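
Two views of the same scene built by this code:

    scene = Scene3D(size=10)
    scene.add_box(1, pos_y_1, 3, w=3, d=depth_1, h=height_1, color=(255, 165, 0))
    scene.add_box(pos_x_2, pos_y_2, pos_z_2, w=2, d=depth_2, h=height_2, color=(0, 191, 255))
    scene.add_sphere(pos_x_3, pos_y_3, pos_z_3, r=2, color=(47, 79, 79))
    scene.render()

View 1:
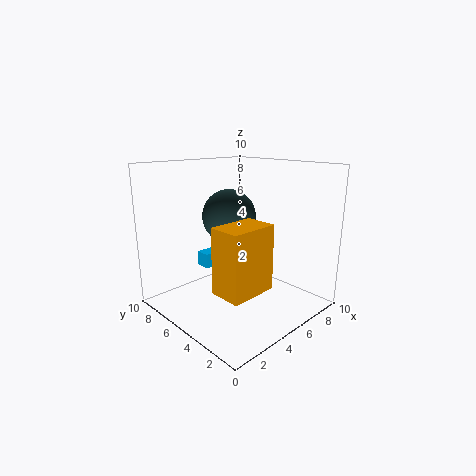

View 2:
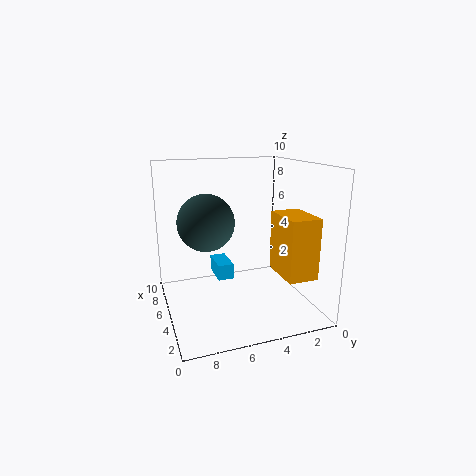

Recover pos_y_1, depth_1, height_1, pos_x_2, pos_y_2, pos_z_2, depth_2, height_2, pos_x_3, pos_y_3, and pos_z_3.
pos_y_1 = 1
depth_1 = 2
height_1 = 4
pos_x_2 = 3
pos_y_2 = 6
pos_z_2 = 3
depth_2 = 1
height_2 = 1
pos_x_3 = 6
pos_y_3 = 7
pos_z_3 = 6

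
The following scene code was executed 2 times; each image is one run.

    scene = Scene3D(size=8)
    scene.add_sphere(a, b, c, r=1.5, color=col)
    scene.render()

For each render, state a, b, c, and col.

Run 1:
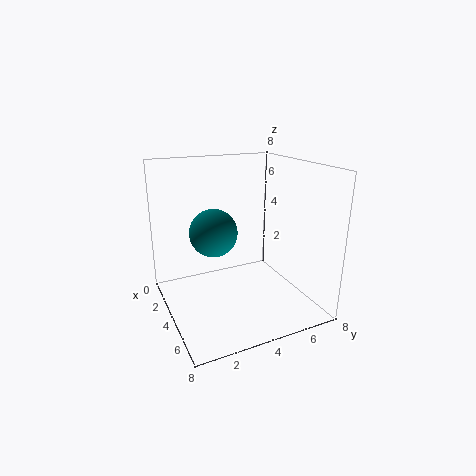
a = 1.5
b = 3.5
c = 3.5
col = 'teal'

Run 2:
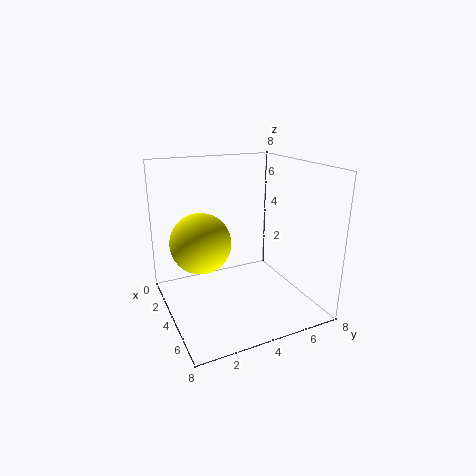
a = 5
b = 1.5
c = 4.5
col = 'yellow'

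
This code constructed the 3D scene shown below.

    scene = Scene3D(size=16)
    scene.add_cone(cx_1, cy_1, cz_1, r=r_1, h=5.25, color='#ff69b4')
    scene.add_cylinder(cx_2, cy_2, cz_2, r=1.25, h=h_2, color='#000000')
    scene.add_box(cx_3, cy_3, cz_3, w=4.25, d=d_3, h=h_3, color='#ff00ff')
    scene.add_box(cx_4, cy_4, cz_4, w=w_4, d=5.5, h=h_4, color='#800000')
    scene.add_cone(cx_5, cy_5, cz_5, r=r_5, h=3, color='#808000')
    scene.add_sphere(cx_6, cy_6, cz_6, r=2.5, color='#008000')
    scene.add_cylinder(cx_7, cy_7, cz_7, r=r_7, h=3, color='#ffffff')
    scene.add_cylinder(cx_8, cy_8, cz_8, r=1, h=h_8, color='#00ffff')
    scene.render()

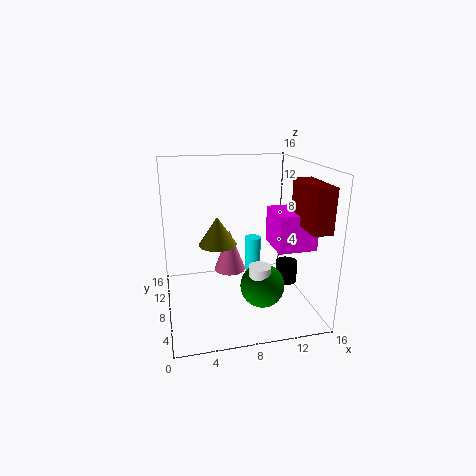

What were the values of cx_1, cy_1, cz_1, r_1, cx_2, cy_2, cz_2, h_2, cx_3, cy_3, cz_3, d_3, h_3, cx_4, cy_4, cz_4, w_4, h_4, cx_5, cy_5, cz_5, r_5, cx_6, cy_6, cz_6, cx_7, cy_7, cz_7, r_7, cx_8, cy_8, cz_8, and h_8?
cx_1 = 8
cy_1 = 12.5
cz_1 = 2
r_1 = 2
cx_2 = 13.75
cy_2 = 7.5
cz_2 = 2.25
h_2 = 2.5
cx_3 = 11.5
cy_3 = 4.25
cz_3 = 7.25
d_3 = 4.5
h_3 = 4
cx_4 = 13.5
cy_4 = 1
cz_4 = 10.25
w_4 = 2
h_4 = 4.5
cx_5 = 5.5
cy_5 = 6.75
cz_5 = 8
r_5 = 2
cx_6 = 10.5
cy_6 = 6.5
cz_6 = 2.5
cx_7 = 10
cy_7 = 6
cz_7 = 2.25
r_7 = 1.25
cx_8 = 10.75
cy_8 = 11.5
cz_8 = 2.25
h_8 = 4.25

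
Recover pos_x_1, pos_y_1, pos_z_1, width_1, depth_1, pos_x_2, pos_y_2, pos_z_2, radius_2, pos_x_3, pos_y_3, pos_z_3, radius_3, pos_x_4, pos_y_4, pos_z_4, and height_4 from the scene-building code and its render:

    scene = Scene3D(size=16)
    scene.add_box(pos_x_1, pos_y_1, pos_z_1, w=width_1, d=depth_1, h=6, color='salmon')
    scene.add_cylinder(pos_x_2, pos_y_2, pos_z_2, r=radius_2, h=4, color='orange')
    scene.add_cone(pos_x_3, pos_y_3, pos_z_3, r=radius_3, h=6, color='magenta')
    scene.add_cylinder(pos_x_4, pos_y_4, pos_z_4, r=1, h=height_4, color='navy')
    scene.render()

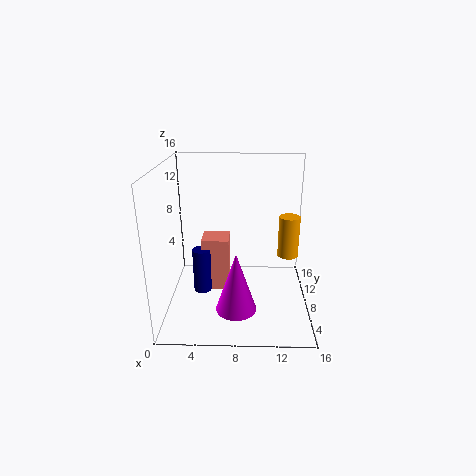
pos_x_1 = 4
pos_y_1 = 7
pos_z_1 = 2
width_1 = 3
depth_1 = 3
pos_x_2 = 13
pos_y_2 = 4
pos_z_2 = 8
radius_2 = 1
pos_x_3 = 8
pos_y_3 = 2
pos_z_3 = 3
radius_3 = 2
pos_x_4 = 4
pos_y_4 = 7
pos_z_4 = 2
height_4 = 5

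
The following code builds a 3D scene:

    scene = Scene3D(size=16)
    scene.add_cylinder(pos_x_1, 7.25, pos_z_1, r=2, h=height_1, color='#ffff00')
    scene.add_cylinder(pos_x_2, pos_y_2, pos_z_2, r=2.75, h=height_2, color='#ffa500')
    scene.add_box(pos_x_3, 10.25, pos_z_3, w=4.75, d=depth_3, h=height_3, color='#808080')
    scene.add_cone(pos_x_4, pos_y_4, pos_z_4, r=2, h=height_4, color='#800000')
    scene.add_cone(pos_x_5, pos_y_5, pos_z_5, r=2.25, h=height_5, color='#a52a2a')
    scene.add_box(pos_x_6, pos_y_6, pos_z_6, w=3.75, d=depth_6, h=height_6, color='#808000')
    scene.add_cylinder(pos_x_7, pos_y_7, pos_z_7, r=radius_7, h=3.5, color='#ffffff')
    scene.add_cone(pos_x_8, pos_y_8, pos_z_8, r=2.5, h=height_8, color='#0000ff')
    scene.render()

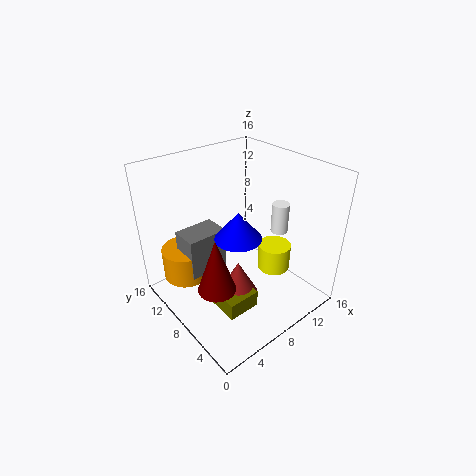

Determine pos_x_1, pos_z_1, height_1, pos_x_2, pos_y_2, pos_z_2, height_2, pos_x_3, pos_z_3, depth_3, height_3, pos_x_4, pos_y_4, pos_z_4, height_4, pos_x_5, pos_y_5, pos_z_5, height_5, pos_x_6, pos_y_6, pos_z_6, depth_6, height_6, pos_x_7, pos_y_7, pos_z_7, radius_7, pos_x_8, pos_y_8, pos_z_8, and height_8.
pos_x_1 = 13.25, pos_z_1 = 2, height_1 = 3.25, pos_x_2 = 4, pos_y_2 = 13, pos_z_2 = 2, height_2 = 3.75, pos_x_3 = 3.25, pos_z_3 = 3, depth_3 = 3.25, height_3 = 5, pos_x_4 = 3.5, pos_y_4 = 6, pos_z_4 = 4.5, height_4 = 6, pos_x_5 = 7, pos_y_5 = 6.75, pos_z_5 = 1.5, height_5 = 4.25, pos_x_6 = 4.25, pos_y_6 = 4.5, pos_z_6 = 0.5, depth_6 = 4.25, height_6 = 2, pos_x_7 = 13.25, pos_y_7 = 6.75, pos_z_7 = 7.5, radius_7 = 1, pos_x_8 = 7, pos_y_8 = 6.75, pos_z_8 = 9, height_8 = 3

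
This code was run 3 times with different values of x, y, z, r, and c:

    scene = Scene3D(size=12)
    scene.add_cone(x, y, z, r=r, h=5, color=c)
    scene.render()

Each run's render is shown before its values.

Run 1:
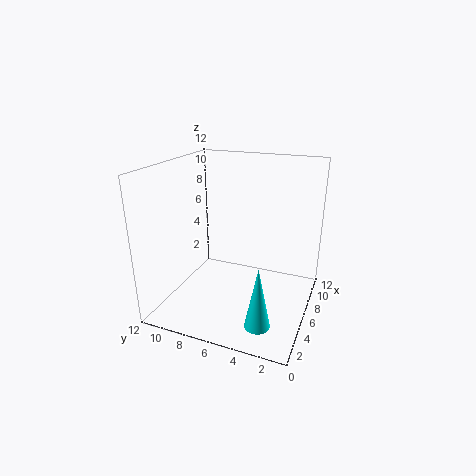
x = 2.5
y = 3
z = 0.5
r = 1
c = 'cyan'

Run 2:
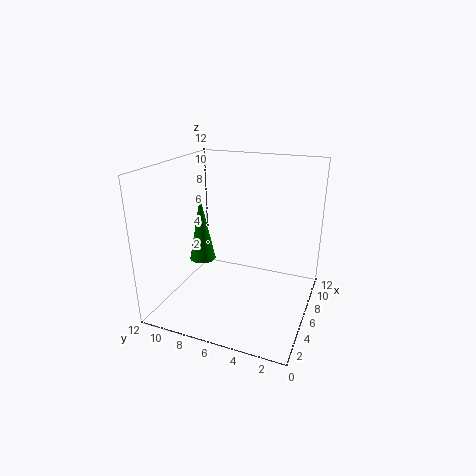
x = 3.5
y = 8
z = 5
r = 1
c = 'green'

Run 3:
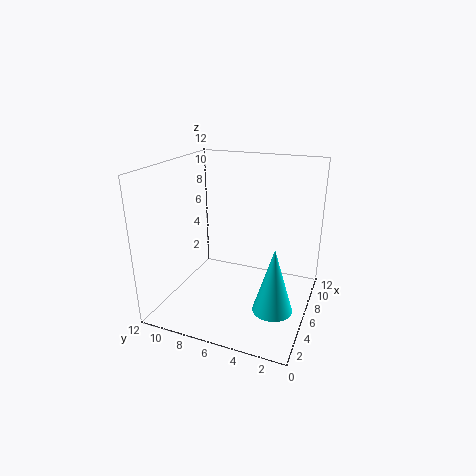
x = 3
y = 2
z = 2
r = 1.5
c = 'cyan'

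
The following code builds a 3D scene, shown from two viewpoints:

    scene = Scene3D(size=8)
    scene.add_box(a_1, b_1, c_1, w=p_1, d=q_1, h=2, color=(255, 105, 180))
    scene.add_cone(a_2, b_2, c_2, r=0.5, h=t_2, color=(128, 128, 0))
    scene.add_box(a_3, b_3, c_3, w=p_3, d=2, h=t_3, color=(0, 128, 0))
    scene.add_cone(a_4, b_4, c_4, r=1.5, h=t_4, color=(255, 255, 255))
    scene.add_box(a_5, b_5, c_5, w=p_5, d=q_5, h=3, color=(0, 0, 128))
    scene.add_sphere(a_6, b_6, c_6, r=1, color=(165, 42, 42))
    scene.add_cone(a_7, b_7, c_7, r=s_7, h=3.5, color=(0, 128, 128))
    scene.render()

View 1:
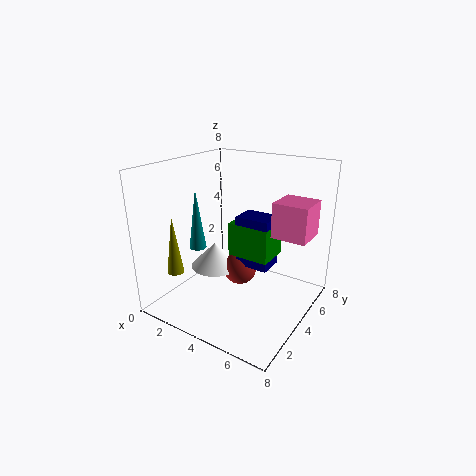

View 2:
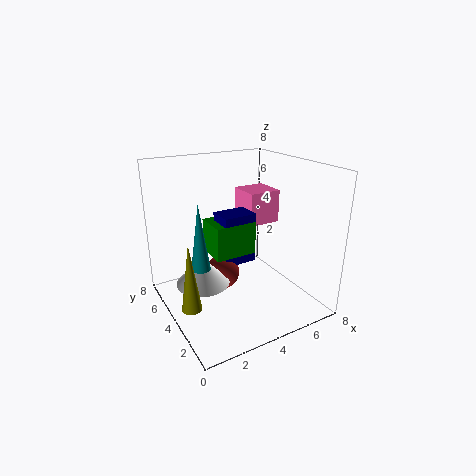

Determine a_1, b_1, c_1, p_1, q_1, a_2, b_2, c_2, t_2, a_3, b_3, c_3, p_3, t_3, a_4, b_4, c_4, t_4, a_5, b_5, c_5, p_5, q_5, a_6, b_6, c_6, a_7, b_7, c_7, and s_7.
a_1 = 5.5, b_1 = 5, c_1 = 4, p_1 = 2, q_1 = 2, a_2 = 0.5, b_2 = 2.5, c_2 = 1.5, t_2 = 3.5, a_3 = 3, b_3 = 4.5, c_3 = 2.5, p_3 = 2.5, t_3 = 2, a_4 = 2, b_4 = 4.5, c_4 = 1.5, t_4 = 1.5, a_5 = 3.5, b_5 = 4.5, c_5 = 2, p_5 = 2, q_5 = 1.5, a_6 = 3.5, b_6 = 5, c_6 = 1.5, a_7 = 1.5, b_7 = 3.5, c_7 = 3, s_7 = 0.5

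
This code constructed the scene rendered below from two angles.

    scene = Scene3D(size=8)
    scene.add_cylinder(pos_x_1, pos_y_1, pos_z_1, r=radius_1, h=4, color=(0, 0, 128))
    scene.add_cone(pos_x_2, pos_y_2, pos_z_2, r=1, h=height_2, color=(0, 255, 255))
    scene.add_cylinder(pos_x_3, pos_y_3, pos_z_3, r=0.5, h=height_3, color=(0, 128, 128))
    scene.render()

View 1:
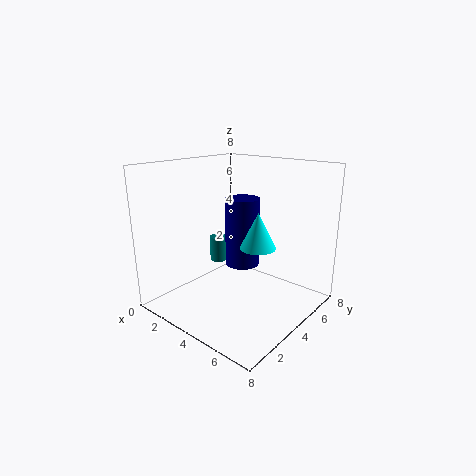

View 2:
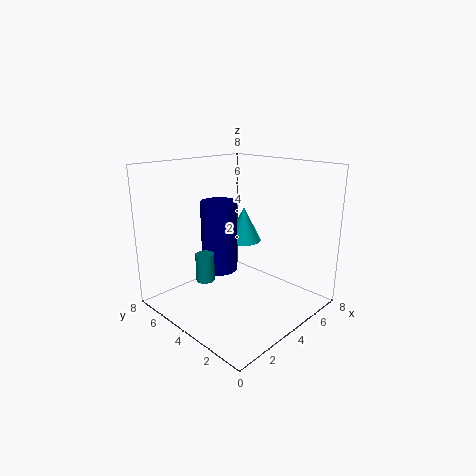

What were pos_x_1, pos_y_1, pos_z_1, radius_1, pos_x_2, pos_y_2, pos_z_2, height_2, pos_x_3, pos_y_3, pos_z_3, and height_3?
pos_x_1 = 3.5, pos_y_1 = 5, pos_z_1 = 2, radius_1 = 1, pos_x_2 = 5, pos_y_2 = 4.5, pos_z_2 = 3.5, height_2 = 2, pos_x_3 = 2, pos_y_3 = 4.5, pos_z_3 = 2, height_3 = 1.5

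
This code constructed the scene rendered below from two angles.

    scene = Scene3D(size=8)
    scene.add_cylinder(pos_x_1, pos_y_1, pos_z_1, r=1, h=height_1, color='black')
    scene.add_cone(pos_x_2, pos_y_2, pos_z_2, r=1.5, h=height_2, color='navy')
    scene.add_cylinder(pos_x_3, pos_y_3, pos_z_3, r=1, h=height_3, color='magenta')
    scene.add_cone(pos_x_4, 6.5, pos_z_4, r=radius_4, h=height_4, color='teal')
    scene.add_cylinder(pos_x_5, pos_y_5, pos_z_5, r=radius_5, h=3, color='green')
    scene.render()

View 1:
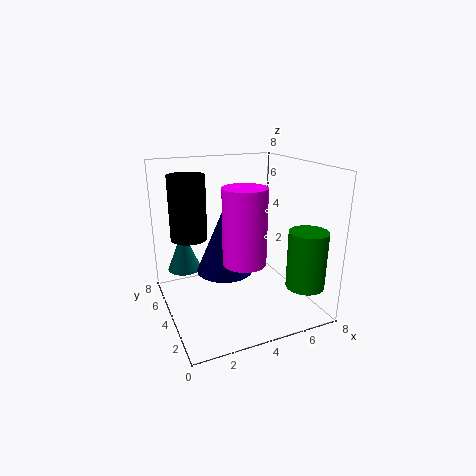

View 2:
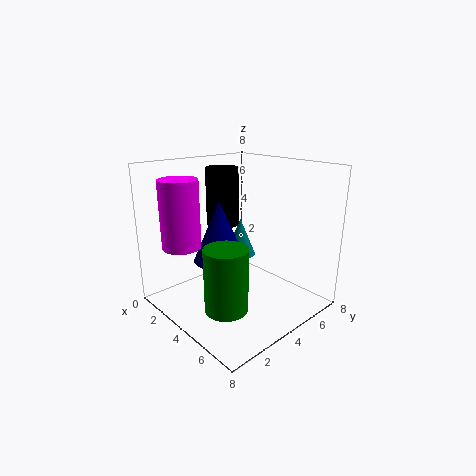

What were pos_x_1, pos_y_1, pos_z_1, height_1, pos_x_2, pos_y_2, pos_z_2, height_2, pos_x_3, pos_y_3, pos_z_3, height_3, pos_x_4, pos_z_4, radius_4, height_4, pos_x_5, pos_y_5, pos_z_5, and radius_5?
pos_x_1 = 1.5
pos_y_1 = 5
pos_z_1 = 4
height_1 = 3.5
pos_x_2 = 3
pos_y_2 = 3.5
pos_z_2 = 2.5
height_2 = 3.5
pos_x_3 = 3
pos_y_3 = 1
pos_z_3 = 4
height_3 = 3.5
pos_x_4 = 1.5
pos_z_4 = 1.5
radius_4 = 1
height_4 = 2.5
pos_x_5 = 6.5
pos_y_5 = 1
pos_z_5 = 2
radius_5 = 1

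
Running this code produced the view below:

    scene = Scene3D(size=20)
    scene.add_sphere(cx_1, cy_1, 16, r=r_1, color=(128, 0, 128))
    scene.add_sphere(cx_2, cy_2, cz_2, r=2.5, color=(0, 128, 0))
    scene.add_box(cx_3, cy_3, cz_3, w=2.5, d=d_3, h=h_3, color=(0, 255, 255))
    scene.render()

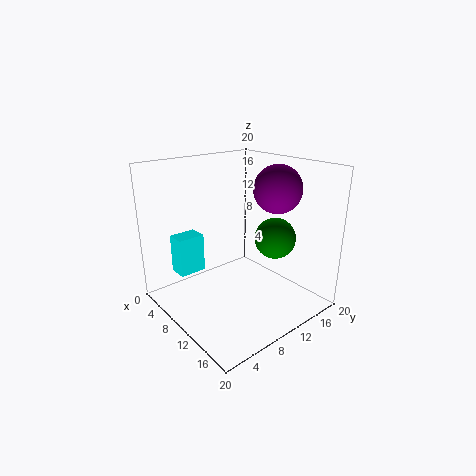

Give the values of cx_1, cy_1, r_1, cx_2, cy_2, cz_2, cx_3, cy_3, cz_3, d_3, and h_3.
cx_1 = 11; cy_1 = 16.5; r_1 = 3.5; cx_2 = 16.5; cy_2 = 10.5; cz_2 = 12; cx_3 = 6.5; cy_3 = 1.5; cz_3 = 6.5; d_3 = 3.5; h_3 = 5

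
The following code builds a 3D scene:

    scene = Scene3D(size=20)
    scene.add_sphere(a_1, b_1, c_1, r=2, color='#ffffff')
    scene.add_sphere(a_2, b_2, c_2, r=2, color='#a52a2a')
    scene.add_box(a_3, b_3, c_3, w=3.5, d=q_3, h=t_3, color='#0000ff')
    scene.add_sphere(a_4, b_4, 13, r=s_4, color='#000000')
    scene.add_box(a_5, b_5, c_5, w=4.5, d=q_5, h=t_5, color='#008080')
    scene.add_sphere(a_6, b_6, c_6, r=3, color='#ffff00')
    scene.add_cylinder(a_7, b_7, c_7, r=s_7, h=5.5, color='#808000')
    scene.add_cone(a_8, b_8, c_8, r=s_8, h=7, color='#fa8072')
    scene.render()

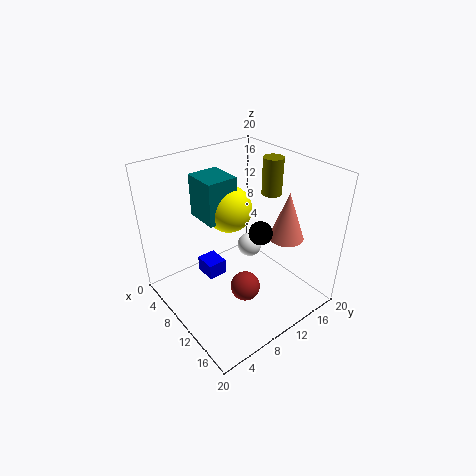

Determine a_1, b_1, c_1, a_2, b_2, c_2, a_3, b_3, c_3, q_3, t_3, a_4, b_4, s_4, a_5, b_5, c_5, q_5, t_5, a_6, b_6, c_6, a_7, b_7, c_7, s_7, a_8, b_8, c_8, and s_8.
a_1 = 5
b_1 = 16.5
c_1 = 3.5
a_2 = 13.5
b_2 = 8.5
c_2 = 4.5
a_3 = 2
b_3 = 8
c_3 = 0.5
q_3 = 3
t_3 = 2.5
a_4 = 14.5
b_4 = 10
s_4 = 1.5
a_5 = 6.5
b_5 = 5
c_5 = 14
q_5 = 4
t_5 = 5.5
a_6 = 10
b_6 = 8.5
c_6 = 15
a_7 = 8.5
b_7 = 17.5
c_7 = 14
s_7 = 1.5
a_8 = 13
b_8 = 16.5
c_8 = 9
s_8 = 2.5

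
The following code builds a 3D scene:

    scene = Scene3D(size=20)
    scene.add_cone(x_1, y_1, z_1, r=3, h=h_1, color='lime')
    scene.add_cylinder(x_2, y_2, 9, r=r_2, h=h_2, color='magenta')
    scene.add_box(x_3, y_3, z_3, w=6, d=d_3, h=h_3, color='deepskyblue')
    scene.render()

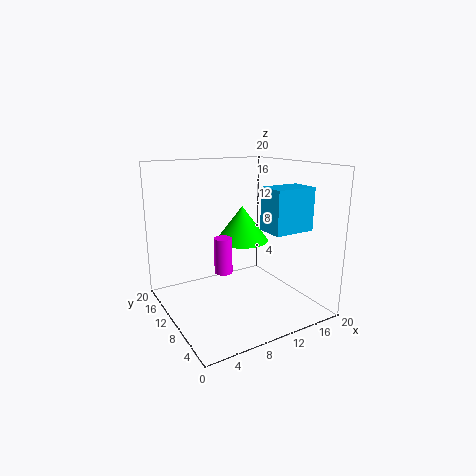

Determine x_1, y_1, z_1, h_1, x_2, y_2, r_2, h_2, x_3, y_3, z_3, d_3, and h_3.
x_1 = 7, y_1 = 4, z_1 = 12, h_1 = 4, x_2 = 4, y_2 = 3, r_2 = 1, h_2 = 4, x_3 = 13, y_3 = 5, z_3 = 11, d_3 = 4, h_3 = 6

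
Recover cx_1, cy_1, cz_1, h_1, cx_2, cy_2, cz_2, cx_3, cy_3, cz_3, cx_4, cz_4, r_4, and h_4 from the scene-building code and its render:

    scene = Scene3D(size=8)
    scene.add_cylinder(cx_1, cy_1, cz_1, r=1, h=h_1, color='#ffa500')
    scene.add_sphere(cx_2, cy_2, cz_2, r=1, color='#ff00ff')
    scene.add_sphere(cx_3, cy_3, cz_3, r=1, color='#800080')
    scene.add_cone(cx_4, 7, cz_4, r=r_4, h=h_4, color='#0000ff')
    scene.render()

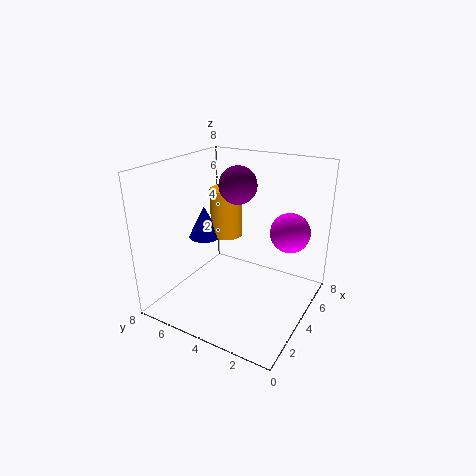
cx_1 = 6, cy_1 = 6, cz_1 = 3, h_1 = 3, cx_2 = 4, cy_2 = 1, cz_2 = 5, cx_3 = 4, cy_3 = 4, cz_3 = 7, cx_4 = 5, cz_4 = 3, r_4 = 1, h_4 = 2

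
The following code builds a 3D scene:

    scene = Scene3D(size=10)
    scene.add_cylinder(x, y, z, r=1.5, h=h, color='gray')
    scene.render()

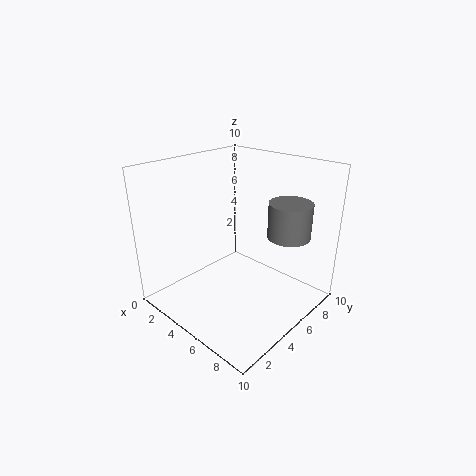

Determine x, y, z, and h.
x = 7.5; y = 7.5; z = 5; h = 2.5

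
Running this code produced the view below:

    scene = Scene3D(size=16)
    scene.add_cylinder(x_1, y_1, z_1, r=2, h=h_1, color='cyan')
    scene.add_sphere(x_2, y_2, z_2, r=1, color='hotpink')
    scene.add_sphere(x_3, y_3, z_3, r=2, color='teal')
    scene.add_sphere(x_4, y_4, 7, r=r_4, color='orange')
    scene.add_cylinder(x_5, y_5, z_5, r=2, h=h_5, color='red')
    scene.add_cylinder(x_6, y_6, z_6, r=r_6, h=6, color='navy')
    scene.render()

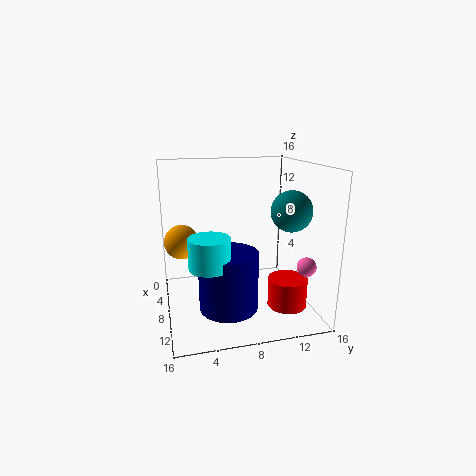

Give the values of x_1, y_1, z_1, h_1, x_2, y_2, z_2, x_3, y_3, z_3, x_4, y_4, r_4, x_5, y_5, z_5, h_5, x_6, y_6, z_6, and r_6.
x_1 = 13; y_1 = 4; z_1 = 7; h_1 = 3; x_2 = 13; y_2 = 14; z_2 = 6; x_3 = 13; y_3 = 12; z_3 = 12; x_4 = 5; y_4 = 2; r_4 = 2; x_5 = 13; y_5 = 12; z_5 = 2; h_5 = 3; x_6 = 12; y_6 = 6; z_6 = 2; r_6 = 3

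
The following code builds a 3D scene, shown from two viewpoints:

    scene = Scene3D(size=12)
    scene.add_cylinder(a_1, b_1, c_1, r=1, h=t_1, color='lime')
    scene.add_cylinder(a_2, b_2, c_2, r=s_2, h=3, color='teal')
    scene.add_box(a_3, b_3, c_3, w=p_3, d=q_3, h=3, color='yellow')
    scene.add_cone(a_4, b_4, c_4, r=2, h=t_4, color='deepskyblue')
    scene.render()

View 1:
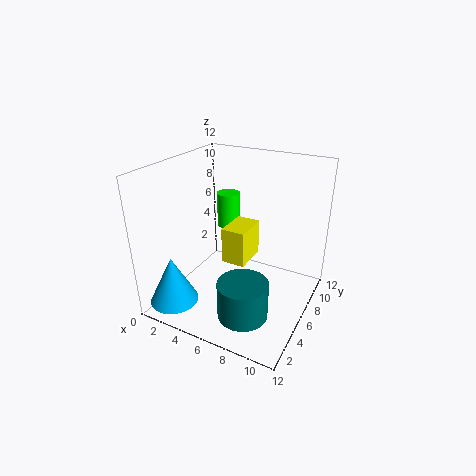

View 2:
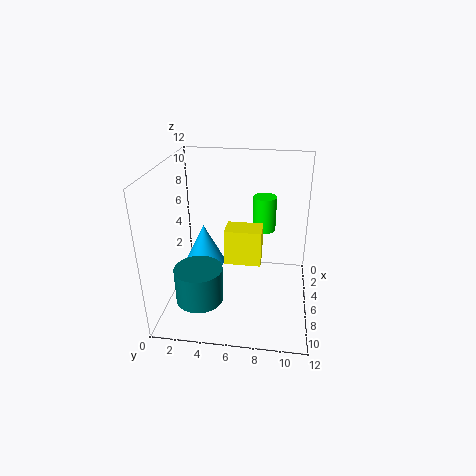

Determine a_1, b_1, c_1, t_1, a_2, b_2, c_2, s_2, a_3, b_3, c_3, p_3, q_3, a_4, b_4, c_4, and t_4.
a_1 = 4, b_1 = 8, c_1 = 6, t_1 = 3, a_2 = 8, b_2 = 3, c_2 = 1, s_2 = 2, a_3 = 5, b_3 = 5, c_3 = 4, p_3 = 2, q_3 = 3, a_4 = 2, b_4 = 2, c_4 = 1, t_4 = 4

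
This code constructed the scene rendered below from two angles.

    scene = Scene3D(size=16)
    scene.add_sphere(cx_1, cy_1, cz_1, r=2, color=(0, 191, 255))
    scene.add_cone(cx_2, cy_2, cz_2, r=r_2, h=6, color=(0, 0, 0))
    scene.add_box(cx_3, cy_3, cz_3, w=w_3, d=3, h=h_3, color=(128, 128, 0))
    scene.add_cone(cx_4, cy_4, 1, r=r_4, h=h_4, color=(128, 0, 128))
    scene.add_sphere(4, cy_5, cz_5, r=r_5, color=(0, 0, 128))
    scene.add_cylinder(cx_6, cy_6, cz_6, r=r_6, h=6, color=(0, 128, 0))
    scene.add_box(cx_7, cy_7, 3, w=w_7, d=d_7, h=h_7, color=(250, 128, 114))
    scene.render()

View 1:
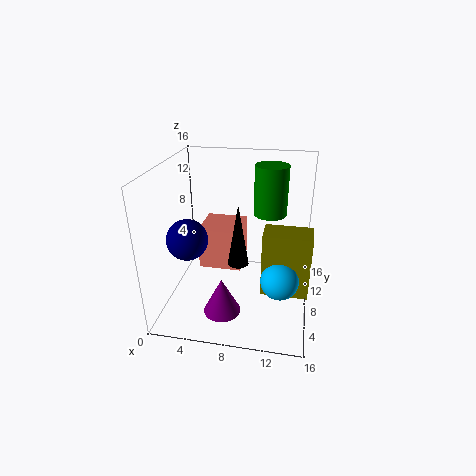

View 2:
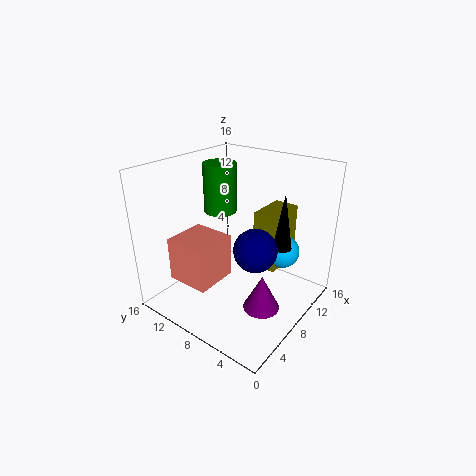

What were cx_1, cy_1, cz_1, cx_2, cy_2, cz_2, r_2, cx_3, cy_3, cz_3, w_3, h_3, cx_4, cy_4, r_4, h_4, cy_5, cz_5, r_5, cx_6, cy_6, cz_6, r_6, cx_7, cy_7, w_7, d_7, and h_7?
cx_1 = 13; cy_1 = 5; cz_1 = 5; cx_2 = 9; cy_2 = 3; cz_2 = 8; r_2 = 1; cx_3 = 11; cy_3 = 5; cz_3 = 3; w_3 = 5; h_3 = 7; cx_4 = 7; cy_4 = 4; r_4 = 2; h_4 = 4; cy_5 = 3; cz_5 = 10; r_5 = 2; cx_6 = 11; cy_6 = 13; cz_6 = 9; r_6 = 2; cx_7 = 3; cy_7 = 9; w_7 = 5; d_7 = 5; h_7 = 5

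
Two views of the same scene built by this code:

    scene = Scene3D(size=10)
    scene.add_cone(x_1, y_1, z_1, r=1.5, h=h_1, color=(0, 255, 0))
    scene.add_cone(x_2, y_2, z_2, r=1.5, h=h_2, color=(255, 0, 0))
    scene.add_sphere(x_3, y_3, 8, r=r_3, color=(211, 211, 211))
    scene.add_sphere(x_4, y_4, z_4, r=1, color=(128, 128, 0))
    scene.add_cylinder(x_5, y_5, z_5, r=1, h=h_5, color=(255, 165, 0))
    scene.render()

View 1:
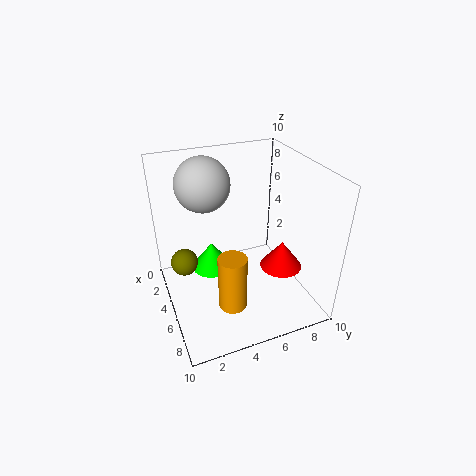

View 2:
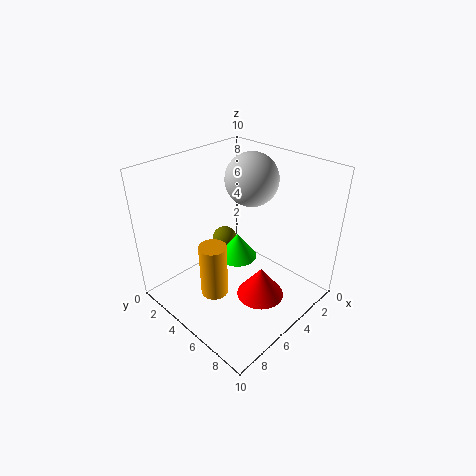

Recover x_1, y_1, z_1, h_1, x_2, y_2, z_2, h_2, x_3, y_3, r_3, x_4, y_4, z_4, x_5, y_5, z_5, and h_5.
x_1 = 3.5, y_1 = 3.5, z_1 = 2, h_1 = 2, x_2 = 6, y_2 = 8, z_2 = 2.5, h_2 = 2, x_3 = 2, y_3 = 3.5, r_3 = 2, x_4 = 3, y_4 = 1.5, z_4 = 2.5, x_5 = 6.5, y_5 = 4, z_5 = 0.5, h_5 = 4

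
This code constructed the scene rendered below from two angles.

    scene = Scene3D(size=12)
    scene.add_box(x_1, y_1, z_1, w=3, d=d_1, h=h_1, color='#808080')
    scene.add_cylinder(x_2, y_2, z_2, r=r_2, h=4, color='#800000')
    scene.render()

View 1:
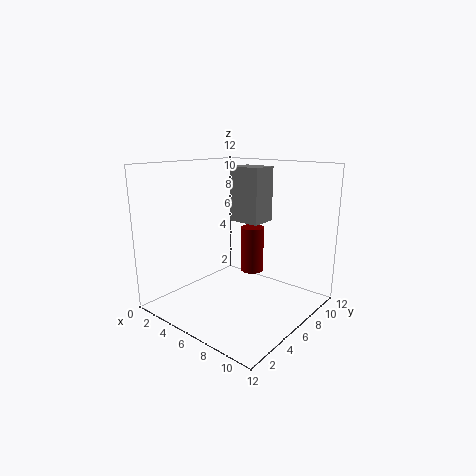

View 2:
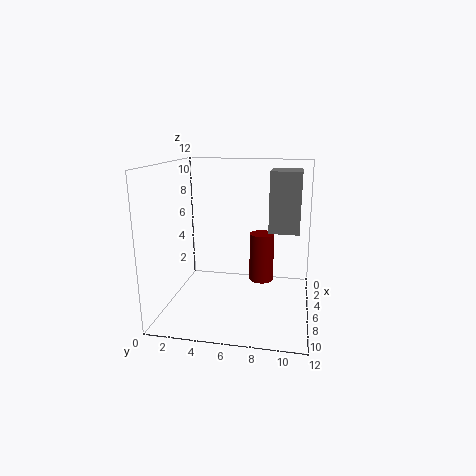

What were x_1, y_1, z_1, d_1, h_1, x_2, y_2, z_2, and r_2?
x_1 = 3; y_1 = 8.5; z_1 = 6.5; d_1 = 2.5; h_1 = 5; x_2 = 6; y_2 = 8; z_2 = 2.5; r_2 = 1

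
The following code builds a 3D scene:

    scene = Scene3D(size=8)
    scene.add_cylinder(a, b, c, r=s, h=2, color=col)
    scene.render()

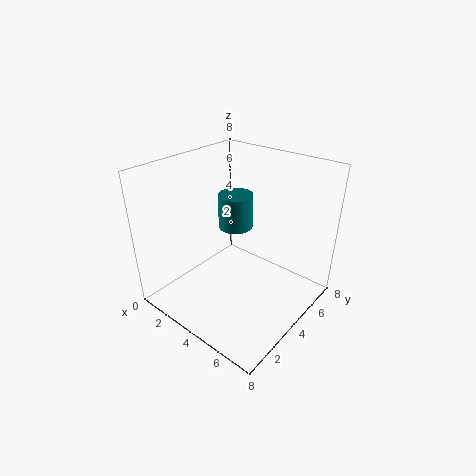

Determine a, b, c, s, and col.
a = 3
b = 5
c = 4
s = 1
col = 'teal'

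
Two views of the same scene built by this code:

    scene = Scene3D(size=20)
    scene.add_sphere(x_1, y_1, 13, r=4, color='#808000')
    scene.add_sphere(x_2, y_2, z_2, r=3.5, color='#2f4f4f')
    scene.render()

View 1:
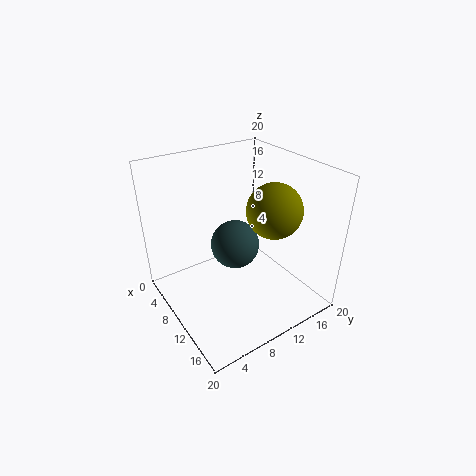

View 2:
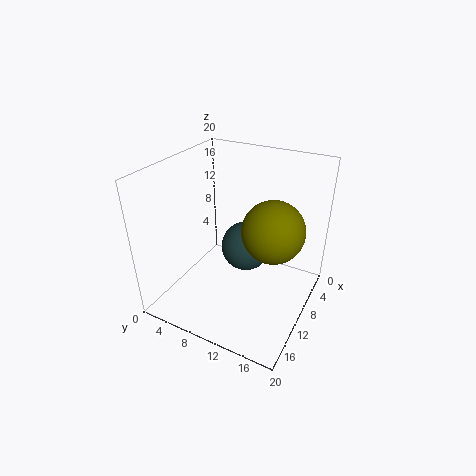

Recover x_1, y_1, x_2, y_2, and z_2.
x_1 = 11, y_1 = 15.5, x_2 = 8.5, y_2 = 10.5, z_2 = 8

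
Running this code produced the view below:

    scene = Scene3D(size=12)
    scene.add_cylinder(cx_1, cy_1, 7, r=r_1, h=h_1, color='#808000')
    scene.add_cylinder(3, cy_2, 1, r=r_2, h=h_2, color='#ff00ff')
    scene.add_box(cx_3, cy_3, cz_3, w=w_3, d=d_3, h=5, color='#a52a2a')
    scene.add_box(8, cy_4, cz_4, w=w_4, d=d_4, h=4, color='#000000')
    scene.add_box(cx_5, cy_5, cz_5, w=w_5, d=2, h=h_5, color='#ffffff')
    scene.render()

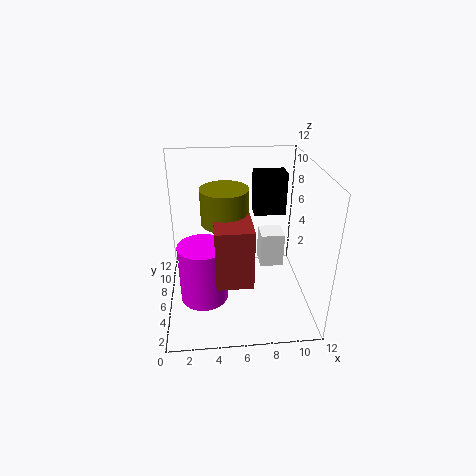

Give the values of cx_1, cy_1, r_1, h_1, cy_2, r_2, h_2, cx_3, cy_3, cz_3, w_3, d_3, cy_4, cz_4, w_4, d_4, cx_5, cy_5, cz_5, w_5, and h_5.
cx_1 = 5, cy_1 = 7, r_1 = 2, h_1 = 3, cy_2 = 5, r_2 = 2, h_2 = 5, cx_3 = 4, cy_3 = 3, cz_3 = 3, w_3 = 3, d_3 = 4, cy_4 = 10, cz_4 = 6, w_4 = 3, d_4 = 2, cx_5 = 8, cy_5 = 6, cz_5 = 3, w_5 = 2, h_5 = 3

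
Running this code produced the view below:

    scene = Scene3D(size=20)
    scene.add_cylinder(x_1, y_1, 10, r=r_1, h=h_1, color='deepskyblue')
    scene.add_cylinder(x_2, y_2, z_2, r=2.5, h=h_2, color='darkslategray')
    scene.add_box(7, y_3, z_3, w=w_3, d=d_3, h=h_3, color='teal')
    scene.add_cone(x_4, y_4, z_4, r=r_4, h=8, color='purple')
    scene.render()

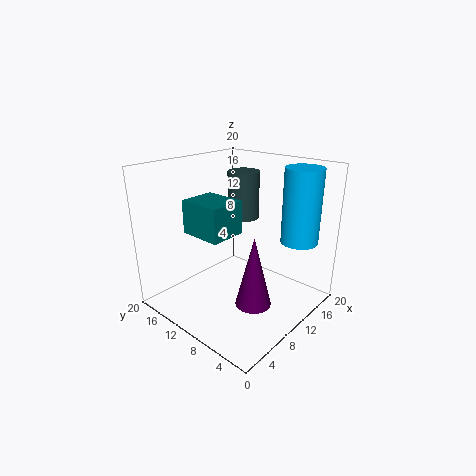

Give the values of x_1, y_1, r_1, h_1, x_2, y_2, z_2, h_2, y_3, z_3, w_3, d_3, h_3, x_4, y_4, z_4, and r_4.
x_1 = 14.5; y_1 = 3; r_1 = 2.5; h_1 = 10; x_2 = 17; y_2 = 15; z_2 = 10; h_2 = 7.5; y_3 = 11.5; z_3 = 9.5; w_3 = 5.5; d_3 = 6.5; h_3 = 5; x_4 = 3.5; y_4 = 2; z_4 = 6.5; r_4 = 2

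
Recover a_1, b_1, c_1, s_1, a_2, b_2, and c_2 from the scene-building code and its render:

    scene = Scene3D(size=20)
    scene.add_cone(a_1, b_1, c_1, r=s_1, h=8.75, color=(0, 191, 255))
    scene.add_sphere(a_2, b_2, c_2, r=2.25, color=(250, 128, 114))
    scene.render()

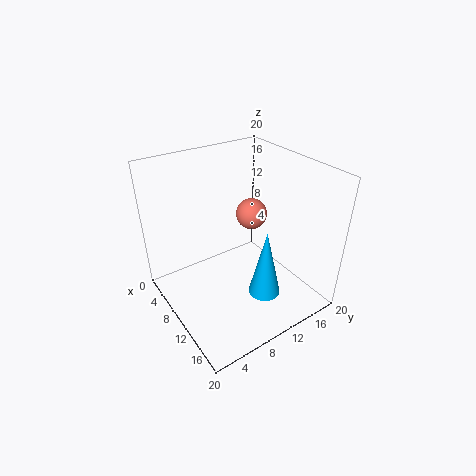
a_1 = 16.75; b_1 = 9.5; c_1 = 5.75; s_1 = 2; a_2 = 8; b_2 = 13.75; c_2 = 11.75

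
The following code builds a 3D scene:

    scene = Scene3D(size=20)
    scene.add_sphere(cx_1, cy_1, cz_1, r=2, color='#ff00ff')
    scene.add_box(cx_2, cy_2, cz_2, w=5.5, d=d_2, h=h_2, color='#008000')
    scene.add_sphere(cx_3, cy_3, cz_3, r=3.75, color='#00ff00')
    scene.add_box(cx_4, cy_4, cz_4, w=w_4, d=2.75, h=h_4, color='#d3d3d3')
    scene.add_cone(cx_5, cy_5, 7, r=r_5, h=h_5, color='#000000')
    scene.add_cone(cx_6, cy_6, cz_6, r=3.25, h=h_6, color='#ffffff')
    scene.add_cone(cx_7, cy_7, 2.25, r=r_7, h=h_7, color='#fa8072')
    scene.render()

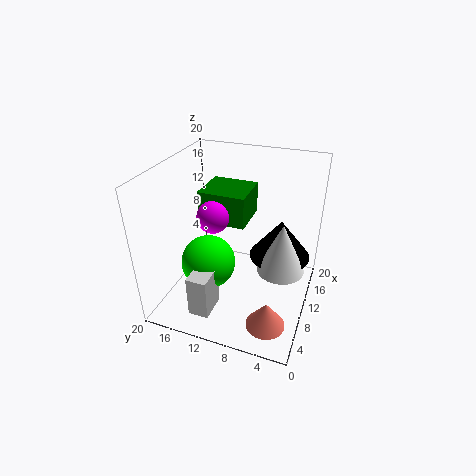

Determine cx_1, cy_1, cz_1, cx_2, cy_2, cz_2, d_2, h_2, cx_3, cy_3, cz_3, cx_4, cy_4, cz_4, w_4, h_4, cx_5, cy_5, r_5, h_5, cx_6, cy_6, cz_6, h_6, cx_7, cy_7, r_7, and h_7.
cx_1 = 6
cy_1 = 11.75
cz_1 = 15
cx_2 = 6.5
cy_2 = 8
cz_2 = 13.75
d_2 = 6
h_2 = 4
cx_3 = 7.5
cy_3 = 13.5
cz_3 = 6.75
cx_4 = 1.75
cy_4 = 11.25
cz_4 = 2
w_4 = 4
h_4 = 5.75
cx_5 = 12.25
cy_5 = 4.5
r_5 = 4.25
h_5 = 5.5
cx_6 = 10
cy_6 = 3.75
cz_6 = 6.25
h_6 = 7
cx_7 = 3.25
cy_7 = 3.75
r_7 = 2.5
h_7 = 3.5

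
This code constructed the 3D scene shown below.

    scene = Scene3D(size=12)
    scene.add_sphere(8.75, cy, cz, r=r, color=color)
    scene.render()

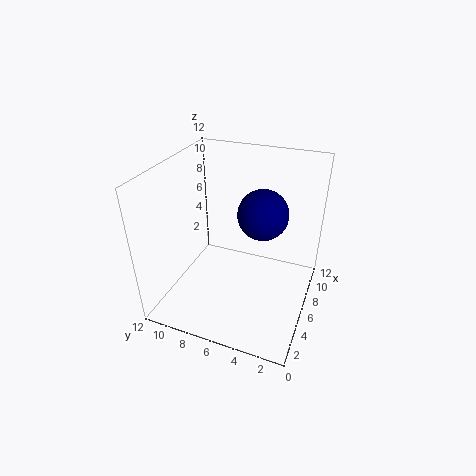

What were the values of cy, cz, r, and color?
cy = 4.75, cz = 7, r = 2.25, color = 'navy'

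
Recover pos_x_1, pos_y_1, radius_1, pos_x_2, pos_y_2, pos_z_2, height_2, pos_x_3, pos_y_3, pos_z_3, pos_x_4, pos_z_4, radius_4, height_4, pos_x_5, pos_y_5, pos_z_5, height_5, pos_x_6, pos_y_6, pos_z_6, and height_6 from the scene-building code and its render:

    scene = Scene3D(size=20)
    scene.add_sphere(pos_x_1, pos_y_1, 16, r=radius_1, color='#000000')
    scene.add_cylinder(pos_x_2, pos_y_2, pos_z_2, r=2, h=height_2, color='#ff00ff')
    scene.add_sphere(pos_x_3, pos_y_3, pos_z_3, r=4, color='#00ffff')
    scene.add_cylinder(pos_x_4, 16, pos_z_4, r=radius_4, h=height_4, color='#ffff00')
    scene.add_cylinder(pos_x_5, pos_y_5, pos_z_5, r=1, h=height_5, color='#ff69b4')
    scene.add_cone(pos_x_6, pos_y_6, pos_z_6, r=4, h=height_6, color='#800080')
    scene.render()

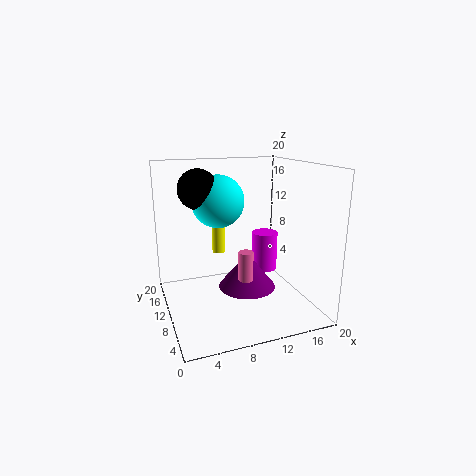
pos_x_1 = 6; pos_y_1 = 16; radius_1 = 3; pos_x_2 = 16; pos_y_2 = 14; pos_z_2 = 3; height_2 = 6; pos_x_3 = 9; pos_y_3 = 16; pos_z_3 = 14; pos_x_4 = 9; pos_z_4 = 6; radius_4 = 1; height_4 = 6; pos_x_5 = 10; pos_y_5 = 7; pos_z_5 = 5; height_5 = 4; pos_x_6 = 11; pos_y_6 = 9; pos_z_6 = 3; height_6 = 5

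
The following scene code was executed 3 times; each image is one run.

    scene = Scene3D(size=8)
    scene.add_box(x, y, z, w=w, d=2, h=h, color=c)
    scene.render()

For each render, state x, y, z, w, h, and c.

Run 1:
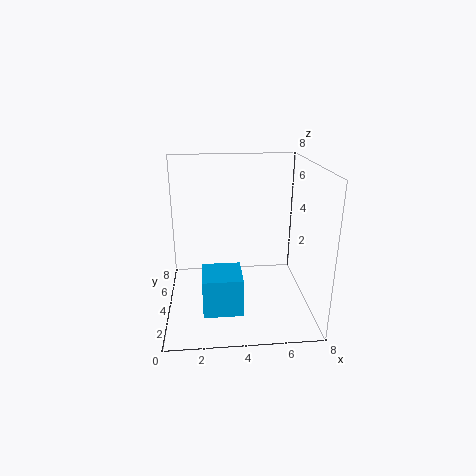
x = 2; y = 1; z = 1; w = 2; h = 2; c = 'deepskyblue'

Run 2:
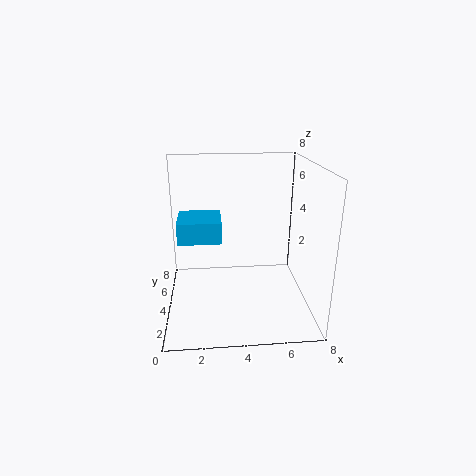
x = 1; y = 1; z = 5; w = 2; h = 1; c = 'deepskyblue'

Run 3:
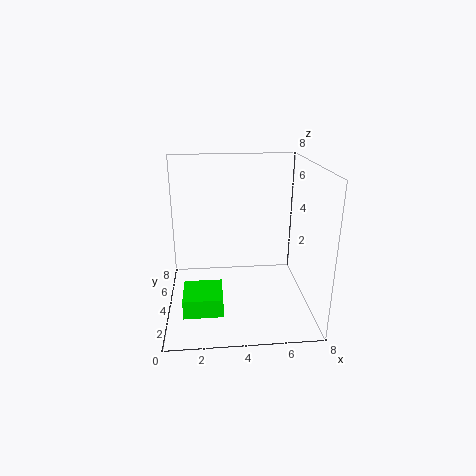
x = 1; y = 1; z = 1; w = 2; h = 1; c = 'lime'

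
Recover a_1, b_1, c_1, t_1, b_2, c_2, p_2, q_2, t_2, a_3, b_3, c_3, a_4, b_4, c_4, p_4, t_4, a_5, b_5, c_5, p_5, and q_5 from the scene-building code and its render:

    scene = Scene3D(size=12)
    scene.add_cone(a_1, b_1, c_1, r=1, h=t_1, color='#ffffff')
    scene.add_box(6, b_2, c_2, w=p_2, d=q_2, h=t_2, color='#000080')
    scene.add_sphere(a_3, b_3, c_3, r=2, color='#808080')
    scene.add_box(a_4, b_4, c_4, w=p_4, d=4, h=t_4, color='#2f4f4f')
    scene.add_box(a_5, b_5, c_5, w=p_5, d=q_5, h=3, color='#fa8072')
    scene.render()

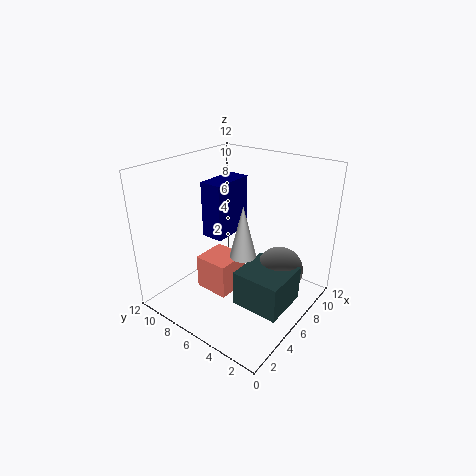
a_1 = 4
b_1 = 4
c_1 = 6
t_1 = 4
b_2 = 8
c_2 = 5
p_2 = 4
q_2 = 2
t_2 = 5
a_3 = 8
b_3 = 3
c_3 = 3
a_4 = 4
b_4 = 1
c_4 = 1
p_4 = 4
t_4 = 3
a_5 = 4
b_5 = 6
c_5 = 1
p_5 = 3
q_5 = 3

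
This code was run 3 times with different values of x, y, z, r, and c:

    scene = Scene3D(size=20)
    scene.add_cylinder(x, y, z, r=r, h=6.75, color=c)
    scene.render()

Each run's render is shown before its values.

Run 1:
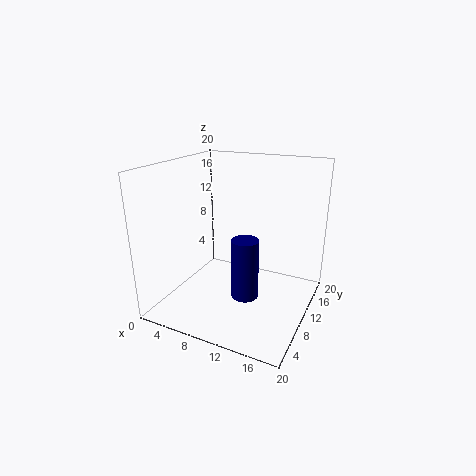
x = 15; y = 1.5; z = 7.25; r = 1.5; c = 'navy'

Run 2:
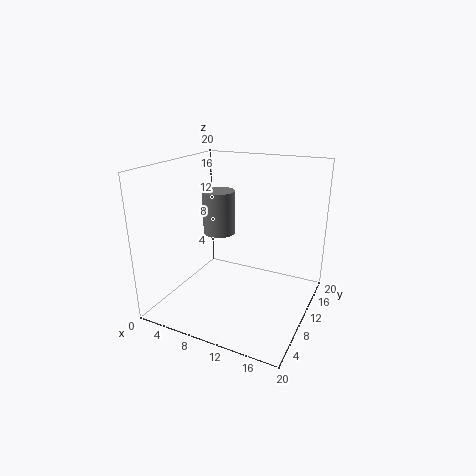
x = 4.5; y = 14.5; z = 8.25; r = 2.5; c = 'gray'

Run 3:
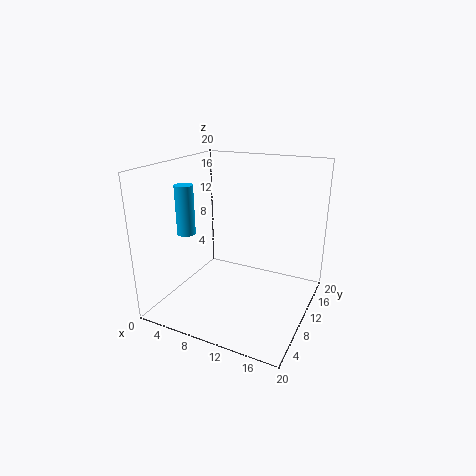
x = 3.75; y = 6.75; z = 10.75; r = 1.25; c = 'deepskyblue'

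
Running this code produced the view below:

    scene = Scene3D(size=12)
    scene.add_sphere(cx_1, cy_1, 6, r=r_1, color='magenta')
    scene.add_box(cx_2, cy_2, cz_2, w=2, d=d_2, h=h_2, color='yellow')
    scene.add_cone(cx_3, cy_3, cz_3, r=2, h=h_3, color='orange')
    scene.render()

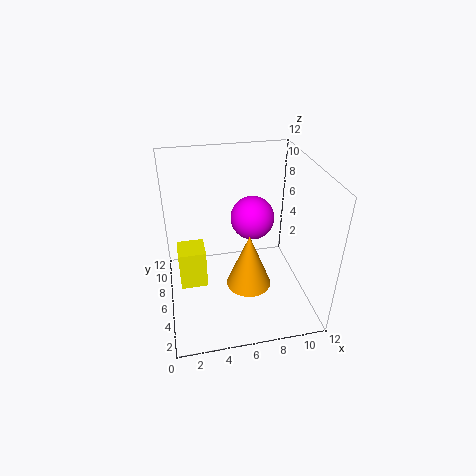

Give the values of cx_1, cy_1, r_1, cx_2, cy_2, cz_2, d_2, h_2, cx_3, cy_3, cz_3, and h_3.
cx_1 = 8
cy_1 = 9
r_1 = 2
cx_2 = 1
cy_2 = 3
cz_2 = 4
d_2 = 2
h_2 = 3
cx_3 = 7
cy_3 = 6
cz_3 = 1
h_3 = 5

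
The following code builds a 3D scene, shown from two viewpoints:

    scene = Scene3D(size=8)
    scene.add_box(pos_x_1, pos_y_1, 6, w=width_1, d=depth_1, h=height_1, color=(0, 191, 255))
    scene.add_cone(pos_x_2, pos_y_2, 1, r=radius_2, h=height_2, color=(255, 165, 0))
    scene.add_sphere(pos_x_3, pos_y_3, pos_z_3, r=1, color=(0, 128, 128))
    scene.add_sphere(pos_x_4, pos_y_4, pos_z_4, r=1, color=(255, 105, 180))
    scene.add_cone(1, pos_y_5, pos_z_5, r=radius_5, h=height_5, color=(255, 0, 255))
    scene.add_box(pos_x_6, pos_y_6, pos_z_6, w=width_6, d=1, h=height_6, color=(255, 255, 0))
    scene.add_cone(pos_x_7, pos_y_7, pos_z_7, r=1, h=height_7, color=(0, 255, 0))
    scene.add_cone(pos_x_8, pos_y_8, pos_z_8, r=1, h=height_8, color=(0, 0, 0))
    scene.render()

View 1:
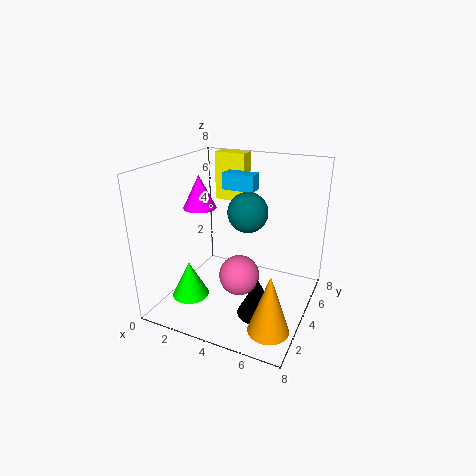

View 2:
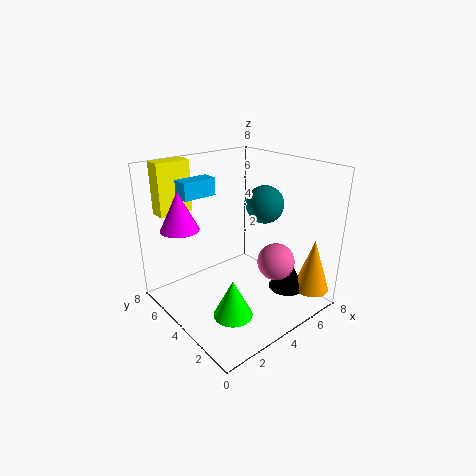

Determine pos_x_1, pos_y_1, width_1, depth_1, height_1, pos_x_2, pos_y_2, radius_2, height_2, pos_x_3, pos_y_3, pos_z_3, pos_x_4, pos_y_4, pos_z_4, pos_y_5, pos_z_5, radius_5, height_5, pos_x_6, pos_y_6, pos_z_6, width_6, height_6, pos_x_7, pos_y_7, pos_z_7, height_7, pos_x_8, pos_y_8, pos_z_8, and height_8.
pos_x_1 = 2; pos_y_1 = 6; width_1 = 2; depth_1 = 1; height_1 = 1; pos_x_2 = 7; pos_y_2 = 1; radius_2 = 1; height_2 = 3; pos_x_3 = 5; pos_y_3 = 3; pos_z_3 = 6; pos_x_4 = 5; pos_y_4 = 2; pos_z_4 = 3; pos_y_5 = 5; pos_z_5 = 5; radius_5 = 1; height_5 = 2; pos_x_6 = 1; pos_y_6 = 7; pos_z_6 = 5; width_6 = 2; height_6 = 3; pos_x_7 = 2; pos_y_7 = 2; pos_z_7 = 1; height_7 = 2; pos_x_8 = 6; pos_y_8 = 2; pos_z_8 = 1; height_8 = 2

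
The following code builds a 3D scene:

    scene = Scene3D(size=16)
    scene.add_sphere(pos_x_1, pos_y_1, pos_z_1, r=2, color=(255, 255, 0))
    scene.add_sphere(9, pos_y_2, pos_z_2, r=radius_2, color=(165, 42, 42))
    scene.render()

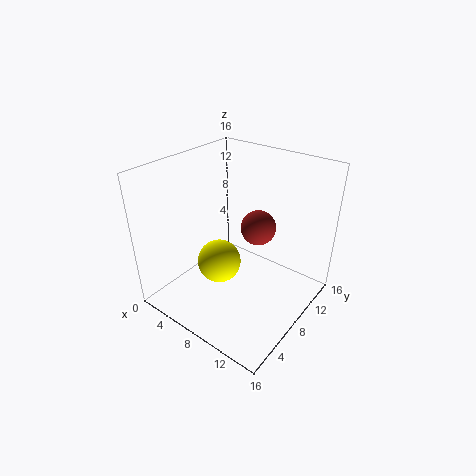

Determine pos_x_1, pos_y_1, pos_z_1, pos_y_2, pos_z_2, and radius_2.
pos_x_1 = 10
pos_y_1 = 2.5
pos_z_1 = 9
pos_y_2 = 10.5
pos_z_2 = 8.5
radius_2 = 2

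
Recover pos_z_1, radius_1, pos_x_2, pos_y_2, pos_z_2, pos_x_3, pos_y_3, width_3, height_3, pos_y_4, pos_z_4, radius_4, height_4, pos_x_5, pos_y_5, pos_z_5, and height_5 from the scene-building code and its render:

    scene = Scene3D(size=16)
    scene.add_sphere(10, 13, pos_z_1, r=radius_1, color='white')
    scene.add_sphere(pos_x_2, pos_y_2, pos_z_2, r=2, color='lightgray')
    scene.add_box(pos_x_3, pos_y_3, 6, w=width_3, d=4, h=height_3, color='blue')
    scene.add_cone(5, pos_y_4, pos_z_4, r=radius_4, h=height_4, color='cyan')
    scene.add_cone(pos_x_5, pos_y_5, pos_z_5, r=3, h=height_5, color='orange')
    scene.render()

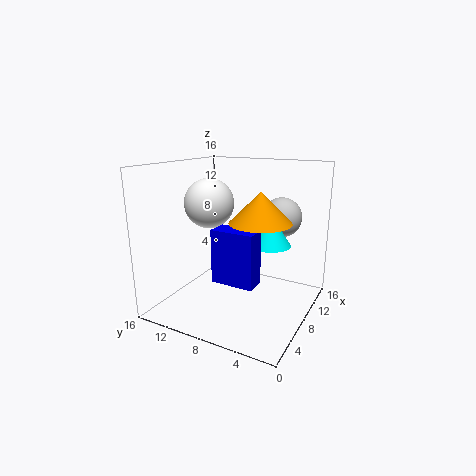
pos_z_1 = 11; radius_1 = 3; pos_x_2 = 8; pos_y_2 = 3; pos_z_2 = 11; pos_x_3 = 1; pos_y_3 = 3; width_3 = 2; height_3 = 5; pos_y_4 = 3; pos_z_4 = 9; radius_4 = 2; height_4 = 3; pos_x_5 = 5; pos_y_5 = 4; pos_z_5 = 11; height_5 = 3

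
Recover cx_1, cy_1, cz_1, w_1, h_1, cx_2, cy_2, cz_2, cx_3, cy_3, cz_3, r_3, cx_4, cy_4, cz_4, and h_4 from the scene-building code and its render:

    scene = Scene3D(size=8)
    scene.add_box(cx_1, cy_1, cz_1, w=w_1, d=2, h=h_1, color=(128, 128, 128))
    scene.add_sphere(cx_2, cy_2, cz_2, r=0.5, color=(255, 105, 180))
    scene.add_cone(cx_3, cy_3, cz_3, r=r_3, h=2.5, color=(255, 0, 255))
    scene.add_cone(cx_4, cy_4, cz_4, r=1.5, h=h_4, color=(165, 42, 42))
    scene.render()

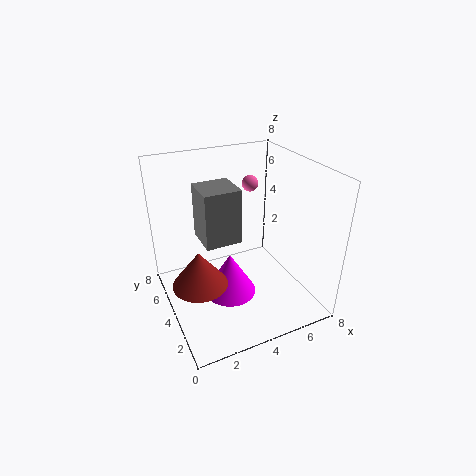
cx_1 = 2; cy_1 = 3.5; cz_1 = 4; w_1 = 2; h_1 = 3; cx_2 = 6; cy_2 = 6.5; cz_2 = 6; cx_3 = 3.5; cy_3 = 4; cz_3 = 0.5; r_3 = 1.5; cx_4 = 1.5; cy_4 = 3.5; cz_4 = 2; h_4 = 2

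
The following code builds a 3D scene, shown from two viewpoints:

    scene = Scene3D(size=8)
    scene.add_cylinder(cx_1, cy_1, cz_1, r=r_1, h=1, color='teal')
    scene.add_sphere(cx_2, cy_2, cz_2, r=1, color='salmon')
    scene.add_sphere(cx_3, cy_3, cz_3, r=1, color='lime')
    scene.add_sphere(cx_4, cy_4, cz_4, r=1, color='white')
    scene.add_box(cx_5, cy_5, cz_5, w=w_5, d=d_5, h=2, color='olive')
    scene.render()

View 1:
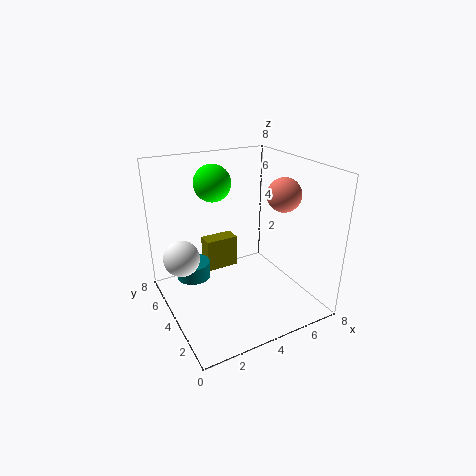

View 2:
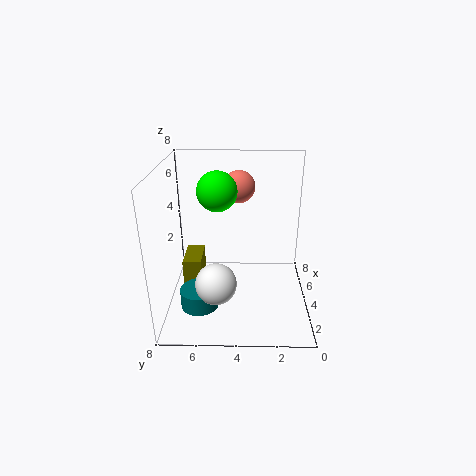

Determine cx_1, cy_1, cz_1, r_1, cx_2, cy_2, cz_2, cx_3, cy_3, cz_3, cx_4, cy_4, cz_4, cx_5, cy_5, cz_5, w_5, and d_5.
cx_1 = 2, cy_1 = 6, cz_1 = 1, r_1 = 1, cx_2 = 7, cy_2 = 4, cz_2 = 6, cx_3 = 3, cy_3 = 5, cz_3 = 7, cx_4 = 1, cy_4 = 5, cz_4 = 3, cx_5 = 3, cy_5 = 6, cz_5 = 1, w_5 = 2, d_5 = 1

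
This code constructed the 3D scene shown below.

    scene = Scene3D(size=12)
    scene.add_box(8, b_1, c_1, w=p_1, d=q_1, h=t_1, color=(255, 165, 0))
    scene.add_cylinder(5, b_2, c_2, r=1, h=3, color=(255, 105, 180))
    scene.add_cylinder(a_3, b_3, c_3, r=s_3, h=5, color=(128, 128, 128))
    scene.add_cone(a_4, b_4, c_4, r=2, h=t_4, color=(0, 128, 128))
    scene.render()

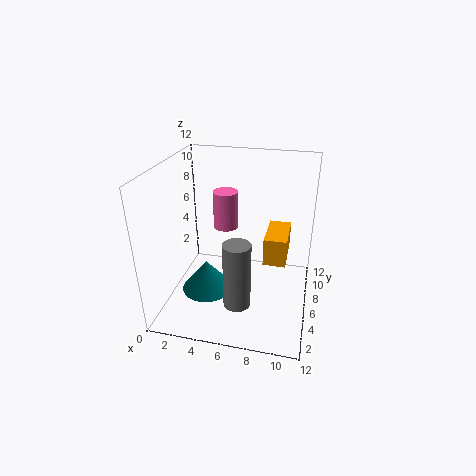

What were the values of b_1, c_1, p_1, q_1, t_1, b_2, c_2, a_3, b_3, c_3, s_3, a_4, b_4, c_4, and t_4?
b_1 = 7; c_1 = 3; p_1 = 2; q_1 = 4; t_1 = 2.5; b_2 = 6; c_2 = 7; a_3 = 7; b_3 = 1.5; c_3 = 3; s_3 = 1; a_4 = 4; b_4 = 3.5; c_4 = 2.5; t_4 = 2.5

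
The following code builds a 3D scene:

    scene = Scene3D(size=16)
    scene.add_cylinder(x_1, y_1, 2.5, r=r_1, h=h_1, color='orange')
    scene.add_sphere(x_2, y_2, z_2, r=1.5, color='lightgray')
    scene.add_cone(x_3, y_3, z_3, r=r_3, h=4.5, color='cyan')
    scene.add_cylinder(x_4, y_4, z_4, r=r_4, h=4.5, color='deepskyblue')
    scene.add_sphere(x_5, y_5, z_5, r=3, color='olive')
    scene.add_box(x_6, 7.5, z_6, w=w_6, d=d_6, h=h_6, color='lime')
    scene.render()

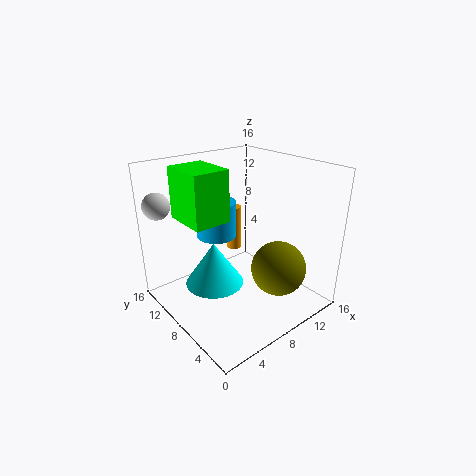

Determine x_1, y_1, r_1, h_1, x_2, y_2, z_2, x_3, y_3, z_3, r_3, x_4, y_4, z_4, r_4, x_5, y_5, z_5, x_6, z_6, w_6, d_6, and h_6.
x_1 = 13
y_1 = 15
r_1 = 1
h_1 = 6
x_2 = 1.5
y_2 = 14
z_2 = 11.5
x_3 = 4
y_3 = 7
z_3 = 4.5
r_3 = 3
x_4 = 9
y_4 = 13.5
z_4 = 6
r_4 = 2.5
x_5 = 10.5
y_5 = 4
z_5 = 5
x_6 = 2.5
z_6 = 10.5
w_6 = 4
d_6 = 5
h_6 = 5.5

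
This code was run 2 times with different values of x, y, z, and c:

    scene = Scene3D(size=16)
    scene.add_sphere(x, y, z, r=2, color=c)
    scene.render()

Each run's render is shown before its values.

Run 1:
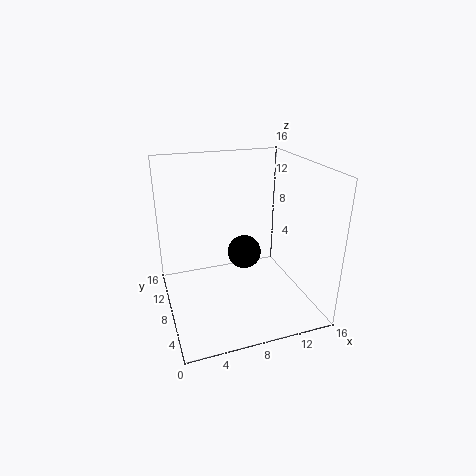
x = 9.5
y = 10
z = 5
c = 'black'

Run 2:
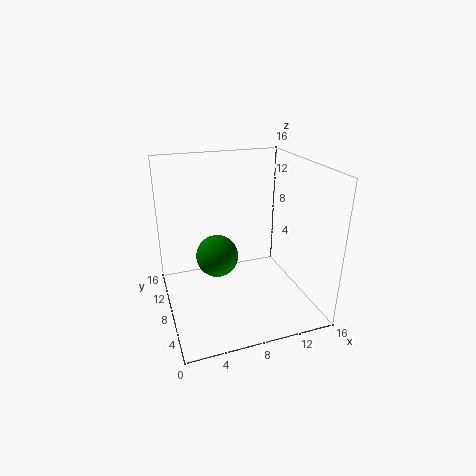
x = 4.5
y = 4
z = 8.5
c = 'green'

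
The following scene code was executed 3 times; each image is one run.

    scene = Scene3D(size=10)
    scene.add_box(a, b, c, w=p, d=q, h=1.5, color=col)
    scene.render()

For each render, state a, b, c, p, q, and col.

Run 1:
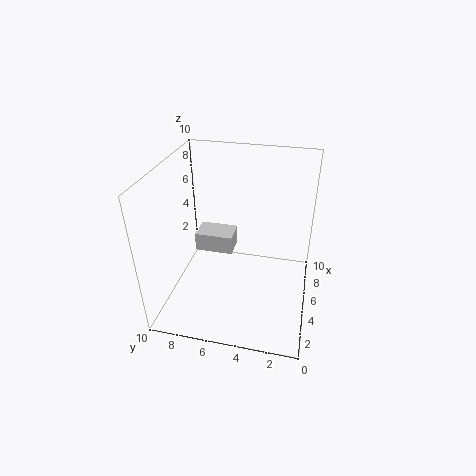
a = 7, b = 6, c = 2, p = 2, q = 3, col = 'lightgray'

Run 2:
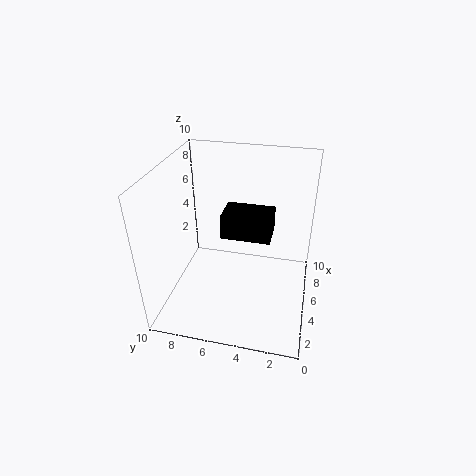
a = 2.5, b = 2.5, c = 6.5, p = 2, q = 3, col = 'black'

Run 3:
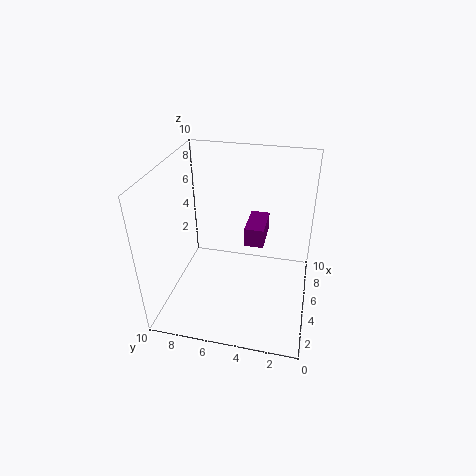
a = 7, b = 3.5, c = 3, p = 3, q = 1.5, col = 'purple'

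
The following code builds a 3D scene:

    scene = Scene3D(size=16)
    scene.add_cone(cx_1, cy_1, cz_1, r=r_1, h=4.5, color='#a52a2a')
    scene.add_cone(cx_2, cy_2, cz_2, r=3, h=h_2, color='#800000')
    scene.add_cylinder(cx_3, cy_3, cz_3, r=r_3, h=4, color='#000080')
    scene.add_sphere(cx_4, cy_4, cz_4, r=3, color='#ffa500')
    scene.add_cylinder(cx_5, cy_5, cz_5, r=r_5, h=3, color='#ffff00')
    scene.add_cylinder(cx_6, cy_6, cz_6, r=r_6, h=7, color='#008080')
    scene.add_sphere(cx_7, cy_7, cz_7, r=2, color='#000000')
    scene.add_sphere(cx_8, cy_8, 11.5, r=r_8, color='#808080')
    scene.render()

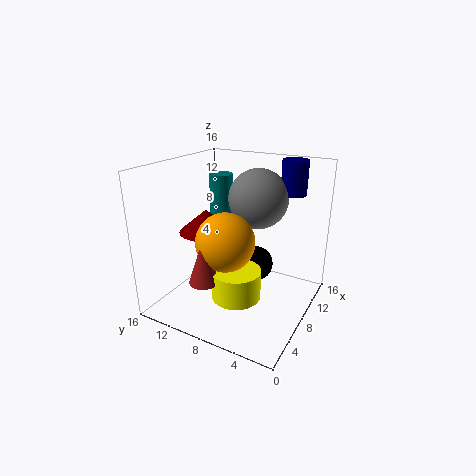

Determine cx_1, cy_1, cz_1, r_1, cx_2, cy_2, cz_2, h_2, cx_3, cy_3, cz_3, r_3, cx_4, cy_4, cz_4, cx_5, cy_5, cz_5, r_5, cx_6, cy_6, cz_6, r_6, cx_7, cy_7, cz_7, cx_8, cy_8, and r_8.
cx_1 = 2
cy_1 = 8.5
cz_1 = 5.5
r_1 = 1.5
cx_2 = 7
cy_2 = 11.5
cz_2 = 8.5
h_2 = 2.5
cx_3 = 14
cy_3 = 4
cz_3 = 12
r_3 = 1.5
cx_4 = 4.5
cy_4 = 7.5
cz_4 = 9
cx_5 = 4
cy_5 = 6
cz_5 = 3.5
r_5 = 2.5
cx_6 = 13.5
cy_6 = 13.5
cz_6 = 6.5
r_6 = 1.5
cx_7 = 9.5
cy_7 = 6.5
cz_7 = 4.5
cx_8 = 12
cy_8 = 7.5
r_8 = 3.5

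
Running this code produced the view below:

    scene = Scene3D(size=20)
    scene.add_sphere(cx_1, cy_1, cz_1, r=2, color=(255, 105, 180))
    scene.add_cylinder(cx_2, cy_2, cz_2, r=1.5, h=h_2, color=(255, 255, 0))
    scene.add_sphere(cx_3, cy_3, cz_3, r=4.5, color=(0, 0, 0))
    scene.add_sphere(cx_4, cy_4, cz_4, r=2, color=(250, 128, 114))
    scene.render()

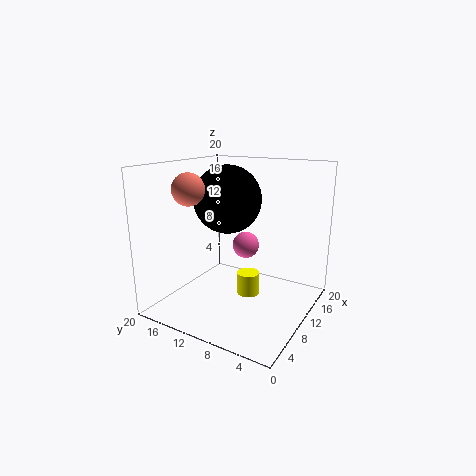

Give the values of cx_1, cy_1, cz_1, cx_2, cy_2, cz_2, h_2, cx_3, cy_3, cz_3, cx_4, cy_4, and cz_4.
cx_1 = 14, cy_1 = 11, cz_1 = 7.5, cx_2 = 8.5, cy_2 = 7.5, cz_2 = 3, h_2 = 3, cx_3 = 9, cy_3 = 11, cz_3 = 15.5, cx_4 = 3.5, cy_4 = 13, cz_4 = 17.5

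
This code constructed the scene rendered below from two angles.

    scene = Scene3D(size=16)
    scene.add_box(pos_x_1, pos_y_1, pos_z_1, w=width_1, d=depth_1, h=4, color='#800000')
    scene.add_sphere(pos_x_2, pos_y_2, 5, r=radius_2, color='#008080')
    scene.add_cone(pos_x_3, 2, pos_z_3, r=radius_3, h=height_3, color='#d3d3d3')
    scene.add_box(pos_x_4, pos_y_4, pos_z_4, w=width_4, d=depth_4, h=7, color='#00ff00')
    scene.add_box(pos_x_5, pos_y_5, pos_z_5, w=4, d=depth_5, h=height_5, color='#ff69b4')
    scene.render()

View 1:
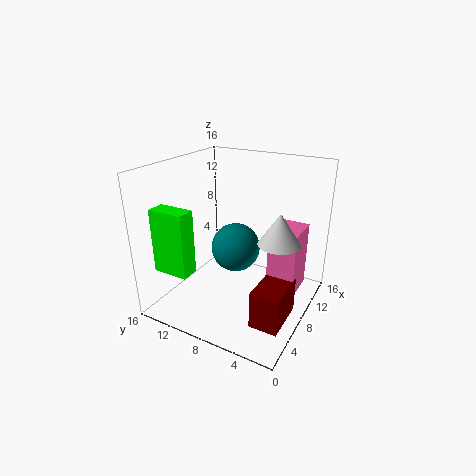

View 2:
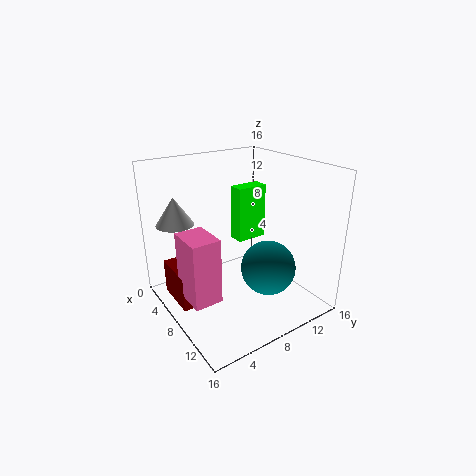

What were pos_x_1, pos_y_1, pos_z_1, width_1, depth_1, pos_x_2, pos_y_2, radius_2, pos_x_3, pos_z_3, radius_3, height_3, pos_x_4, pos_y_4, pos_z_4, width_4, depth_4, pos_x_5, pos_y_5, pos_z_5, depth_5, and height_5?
pos_x_1 = 3, pos_y_1 = 1, pos_z_1 = 1, width_1 = 5, depth_1 = 3, pos_x_2 = 11, pos_y_2 = 10, radius_2 = 3, pos_x_3 = 5, pos_z_3 = 10, radius_3 = 2, height_3 = 3, pos_x_4 = 2, pos_y_4 = 11, pos_z_4 = 5, width_4 = 2, depth_4 = 4, pos_x_5 = 7, pos_y_5 = 1, pos_z_5 = 3, depth_5 = 3, height_5 = 7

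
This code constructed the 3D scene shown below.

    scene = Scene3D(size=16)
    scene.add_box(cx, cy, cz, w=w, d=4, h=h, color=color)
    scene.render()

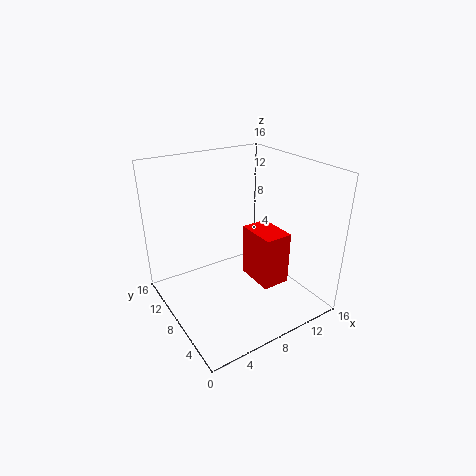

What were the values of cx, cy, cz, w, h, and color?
cx = 7
cy = 1.5
cz = 5.5
w = 2.75
h = 5.25
color = 'red'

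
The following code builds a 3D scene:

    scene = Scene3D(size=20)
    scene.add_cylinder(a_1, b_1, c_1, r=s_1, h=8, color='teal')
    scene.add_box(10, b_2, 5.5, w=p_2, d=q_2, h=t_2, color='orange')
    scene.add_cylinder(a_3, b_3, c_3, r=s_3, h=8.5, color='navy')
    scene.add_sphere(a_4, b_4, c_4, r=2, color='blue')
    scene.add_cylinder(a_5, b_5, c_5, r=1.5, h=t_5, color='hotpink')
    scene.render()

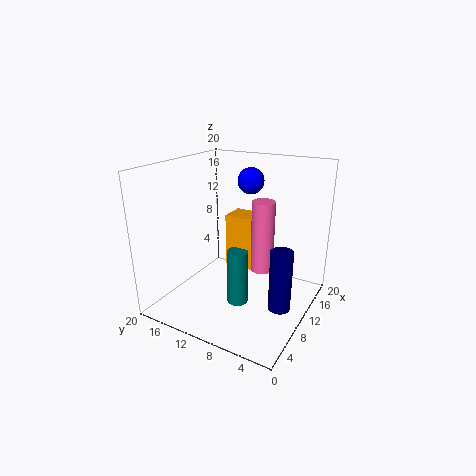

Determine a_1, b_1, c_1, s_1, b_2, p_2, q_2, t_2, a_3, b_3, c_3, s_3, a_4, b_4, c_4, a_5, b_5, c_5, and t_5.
a_1 = 9, b_1 = 9.5, c_1 = 0.5, s_1 = 1.5, b_2 = 6.5, p_2 = 3.5, q_2 = 5.5, t_2 = 7.5, a_3 = 9, b_3 = 3, c_3 = 1.5, s_3 = 1.5, a_4 = 16.5, b_4 = 11.5, c_4 = 16.5, a_5 = 9.5, b_5 = 6, c_5 = 6.5, t_5 = 9.5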